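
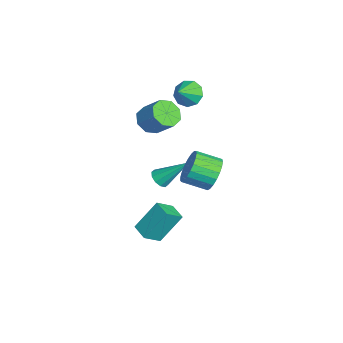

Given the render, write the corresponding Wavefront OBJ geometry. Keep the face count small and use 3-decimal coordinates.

v -3.243 -3.377 0.184
v -2.446 -3.633 -0.197
v -1.659 -2.779 0.875
v -2.457 -2.523 1.256
v -2.702 -3.042 -0.48
v -1.916 -2.188 0.592
v -3.275 -2.647 -0.374
v -2.489 -1.793 0.697
v -3.83 -2.679 0.059
v -3.043 -1.825 1.13
v -4.041 -3.121 0.565
v -3.254 -2.267 1.637
v -3.784 -3.712 0.848
v -2.998 -2.858 1.92
v -3.211 -4.107 0.743
v -2.425 -3.253 1.814
v -2.657 -4.075 0.31
v -1.87 -3.221 1.381
v -3.019 -2.899 -4.376
v -2.574 -2.623 -4.76
v -2.701 -1.341 -2.884
v -2.931 -2.463 -4.85
v -3.322 -2.47 -4.759
v -3.598 -2.641 -4.521
v -3.652 -2.91 -4.228
v -3.465 -3.175 -3.992
v -3.108 -3.335 -3.901
v -2.716 -3.328 -3.992
v -2.441 -3.157 -4.23
v -2.386 -2.888 -4.523
v -3.62 -1.362 1.975
v -3.088 -1.425 1.276
v -2.78 -1.938 2.665
v -2.98 -0.912 1.572
v -3.171 -0.61 2.056
v -3.572 -0.66 2.502
v -3.996 -1.038 2.702
v -4.243 -1.569 2.561
v -4.199 -2.003 2.146
v -3.884 -2.137 1.651
v -3.445 -1.909 1.307
v 3.392 -0.346 0.67
v 3.782 -0.006 1.537
v 3.658 -1.294 2.098
v 3.268 -1.634 1.23
v 3.371 0.058 1.595
v 3.247 -1.23 2.155
v 2.963 0.053 1.493
v 2.84 -1.235 2.053
v 2.63 -0.021 1.248
v 2.507 -1.309 1.809
v 2.428 -0.152 0.904
v 2.305 -1.44 1.464
v 2.393 -0.316 0.519
v 2.27 -1.604 1.079
v 2.531 -0.485 0.16
v 2.408 -1.773 0.72
v 2.817 -0.631 -0.111
v 2.694 -1.919 0.45
v 3.203 -0.727 -0.246
v 3.08 -2.015 0.314
v 3.621 -0.757 -0.224
v 3.498 -2.045 0.336
v 4 -0.716 -0.047
v 3.877 -2.004 0.514
v 4.273 -0.611 0.254
v 4.15 -1.899 0.815
v 4.394 -0.46 0.627
v 4.271 -1.748 1.188
v 4.342 -0.29 1.008
v 4.219 -1.578 1.568
v 4.125 -0.129 1.33
v 4.002 -1.417 1.89
v 2.197 -4.322 -4.191
v 1.885 -3.177 -2.581
v 1.666 -3.488 -4.888
v 1.354 -2.343 -3.278
v 3.126 -3.857 -4.342
v 2.814 -2.712 -2.732
v 2.595 -3.023 -5.039
v 2.283 -1.878 -3.429
f 2 1 5
f 2 5 3
f 3 5 6
f 3 6 4
f 5 1 7
f 5 7 6
f 6 7 8
f 6 8 4
f 7 1 9
f 7 9 8
f 8 9 10
f 8 10 4
f 9 1 11
f 9 11 10
f 10 11 12
f 10 12 4
f 11 1 13
f 11 13 12
f 12 13 14
f 12 14 4
f 13 1 15
f 13 15 14
f 14 15 16
f 14 16 4
f 15 1 17
f 15 17 16
f 16 17 18
f 16 18 4
f 17 1 2
f 17 2 18
f 18 2 3
f 18 3 4
f 20 19 22
f 20 22 21
f 22 19 23
f 22 23 21
f 23 19 24
f 23 24 21
f 24 19 25
f 24 25 21
f 25 19 26
f 25 26 21
f 26 19 27
f 26 27 21
f 27 19 28
f 27 28 21
f 28 19 29
f 28 29 21
f 29 19 30
f 29 30 21
f 30 19 20
f 30 20 21
f 32 31 34
f 32 34 33
f 34 31 35
f 34 35 33
f 35 31 36
f 35 36 33
f 36 31 37
f 36 37 33
f 37 31 38
f 37 38 33
f 38 31 39
f 38 39 33
f 39 31 40
f 39 40 33
f 40 31 41
f 40 41 33
f 41 31 32
f 41 32 33
f 43 42 46
f 43 46 44
f 44 46 47
f 44 47 45
f 46 42 48
f 46 48 47
f 47 48 49
f 47 49 45
f 48 42 50
f 48 50 49
f 49 50 51
f 49 51 45
f 50 42 52
f 50 52 51
f 51 52 53
f 51 53 45
f 52 42 54
f 52 54 53
f 53 54 55
f 53 55 45
f 54 42 56
f 54 56 55
f 55 56 57
f 55 57 45
f 56 42 58
f 56 58 57
f 57 58 59
f 57 59 45
f 58 42 60
f 58 60 59
f 59 60 61
f 59 61 45
f 60 42 62
f 60 62 61
f 61 62 63
f 61 63 45
f 62 42 64
f 62 64 63
f 63 64 65
f 63 65 45
f 64 42 66
f 64 66 65
f 65 66 67
f 65 67 45
f 66 42 68
f 66 68 67
f 67 68 69
f 67 69 45
f 68 42 70
f 68 70 69
f 69 70 71
f 69 71 45
f 70 42 72
f 70 72 71
f 71 72 73
f 71 73 45
f 72 42 43
f 72 43 73
f 73 43 44
f 73 44 45
f 75 77 74
f 78 75 74
f 74 77 76
f 76 78 74
f 75 81 77
f 79 75 78
f 79 81 75
f 77 81 76
f 80 78 76
f 76 81 80
f 80 79 78
f 81 79 80



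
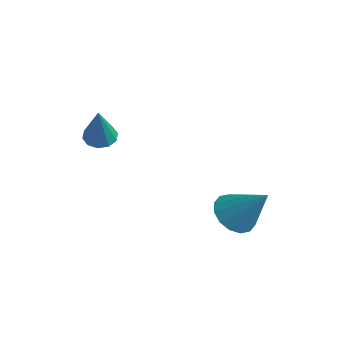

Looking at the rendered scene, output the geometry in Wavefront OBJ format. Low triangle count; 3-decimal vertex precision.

v 2.017 1.893 -2.153
v 2.48 2.55 -2.781
v 3.323 2.487 -0.567
v 2.087 2.825 -2.561
v 1.675 2.851 -2.231
v 1.355 2.619 -1.881
v 1.212 2.193 -1.603
v 1.285 1.687 -1.473
v 1.553 1.235 -1.526
v 1.946 0.96 -1.746
v 2.358 0.935 -2.076
v 2.678 1.166 -2.426
v 2.821 1.592 -2.703
v 2.748 2.098 -2.833
v -1.57 -1.943 1.759
v -1.007 -1.564 1.639
v -0.83 -2.457 3.601
v -1.297 -1.313 1.825
v -1.692 -1.303 1.987
v -2.04 -1.538 2.061
v -2.209 -1.927 2.021
v -2.134 -2.323 1.88
v -1.844 -2.574 1.694
v -1.449 -2.583 1.532
v -1.101 -2.349 1.457
v -0.932 -1.959 1.498
f 2 1 4
f 2 4 3
f 4 1 5
f 4 5 3
f 5 1 6
f 5 6 3
f 6 1 7
f 6 7 3
f 7 1 8
f 7 8 3
f 8 1 9
f 8 9 3
f 9 1 10
f 9 10 3
f 10 1 11
f 10 11 3
f 11 1 12
f 11 12 3
f 12 1 13
f 12 13 3
f 13 1 14
f 13 14 3
f 14 1 2
f 14 2 3
f 16 15 18
f 16 18 17
f 18 15 19
f 18 19 17
f 19 15 20
f 19 20 17
f 20 15 21
f 20 21 17
f 21 15 22
f 21 22 17
f 22 15 23
f 22 23 17
f 23 15 24
f 23 24 17
f 24 15 25
f 24 25 17
f 25 15 26
f 25 26 17
f 26 15 16
f 26 16 17



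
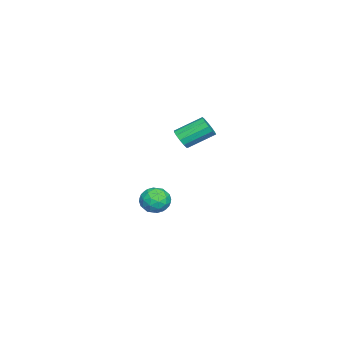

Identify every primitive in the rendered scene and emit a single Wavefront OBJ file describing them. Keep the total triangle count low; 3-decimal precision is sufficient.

v -2.476 0.726 -3.307
v -1.562 0.713 -3.286
v -2.498 -0.753 -3.274
v -1.584 -0.766 -3.253
v -2.053 -0.461 -2.53
v -2.04 0.454 -2.55
v -2.02 -0.494 -4.01
v -2.007 0.421 -4.03
v -1.28 -0.041 -3.72
v -1.301 -0.02 -2.806
v -2.759 -0.02 -3.754
v -2.78 0.001 -2.84
v -2.017 0.85 -3.299
v -2.043 -0.89 -3.261
v -2.319 -0.71 -2.836
v -1.781 -0.718 -2.824
v -2.298 0.697 -2.867
v -1.761 0.69 -2.855
v -2.05 -0.001 -2.41
v -2.299 -0.73 -3.705
v -1.762 -0.737 -3.693
v -2.279 0.678 -3.736
v -1.741 0.67 -3.724
v -2.01 -0.039 -4.15
v -1.314 0.399 -3.542
v -1.327 -0.471 -3.523
v -1.583 -0.311 -3.968
v -1.575 0.227 -3.979
v -1.326 0.411 -3.005
v -1.339 -0.459 -2.986
v -1.615 -0.279 -2.561
v -1.607 0.258 -2.572
v -1.16 -0.032 -3.26
v -2.721 0.419 -3.574
v -2.734 -0.451 -3.555
v -2.453 -0.298 -3.988
v -2.445 0.239 -3.999
v -2.733 0.431 -3.037
v -2.746 -0.439 -3.018
v -2.485 -0.267 -2.581
v -2.477 0.271 -2.592
v -2.9 -0.008 -3.3
v 1.532 2.461 3.02
v 1.991 2.375 3.472
v 1.387 3.672 4.332
v 0.928 3.759 3.88
v 2.132 2.605 3.224
v 1.528 3.902 4.085
v 2.082 2.789 2.911
v 1.479 4.087 3.772
v 1.858 2.869 2.633
v 1.255 4.167 3.494
v 1.53 2.82 2.478
v 0.927 4.118 3.338
v 1.203 2.657 2.494
v 0.599 3.954 3.355
v 0.98 2.431 2.678
v 0.376 3.729 3.538
v 0.932 2.215 2.97
v 0.329 3.513 3.83
v 1.075 2.078 3.277
v 0.471 3.375 4.138
v 1.362 2.062 3.504
v 0.759 3.359 4.364
v 1.704 2.172 3.576
v 1.101 3.47 4.437
f 1 38 17
f 38 12 41
f 17 41 6
f 38 41 17
f 1 17 13
f 17 6 18
f 13 18 2
f 17 18 13
f 1 13 22
f 13 2 23
f 22 23 8
f 13 23 22
f 1 22 34
f 22 8 37
f 34 37 11
f 22 37 34
f 1 34 38
f 34 11 42
f 38 42 12
f 34 42 38
f 2 18 29
f 18 6 32
f 29 32 10
f 18 32 29
f 6 41 19
f 41 12 40
f 19 40 5
f 41 40 19
f 12 42 39
f 42 11 35
f 39 35 3
f 42 35 39
f 11 37 36
f 37 8 24
f 36 24 7
f 37 24 36
f 8 23 28
f 23 2 25
f 28 25 9
f 23 25 28
f 4 30 16
f 30 10 31
f 16 31 5
f 30 31 16
f 4 16 14
f 16 5 15
f 14 15 3
f 16 15 14
f 4 14 21
f 14 3 20
f 21 20 7
f 14 20 21
f 4 21 26
f 21 7 27
f 26 27 9
f 21 27 26
f 4 26 30
f 26 9 33
f 30 33 10
f 26 33 30
f 5 31 19
f 31 10 32
f 19 32 6
f 31 32 19
f 3 15 39
f 15 5 40
f 39 40 12
f 15 40 39
f 7 20 36
f 20 3 35
f 36 35 11
f 20 35 36
f 9 27 28
f 27 7 24
f 28 24 8
f 27 24 28
f 10 33 29
f 33 9 25
f 29 25 2
f 33 25 29
f 44 43 47
f 44 47 45
f 45 47 48
f 45 48 46
f 47 43 49
f 47 49 48
f 48 49 50
f 48 50 46
f 49 43 51
f 49 51 50
f 50 51 52
f 50 52 46
f 51 43 53
f 51 53 52
f 52 53 54
f 52 54 46
f 53 43 55
f 53 55 54
f 54 55 56
f 54 56 46
f 55 43 57
f 55 57 56
f 56 57 58
f 56 58 46
f 57 43 59
f 57 59 58
f 58 59 60
f 58 60 46
f 59 43 61
f 59 61 60
f 60 61 62
f 60 62 46
f 61 43 63
f 61 63 62
f 62 63 64
f 62 64 46
f 63 43 65
f 63 65 64
f 64 65 66
f 64 66 46
f 65 43 44
f 65 44 66
f 66 44 45
f 66 45 46



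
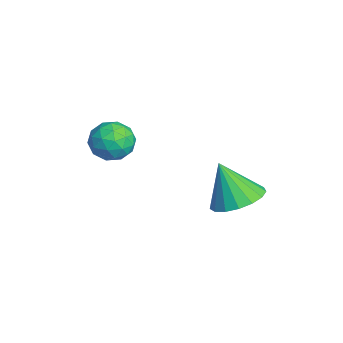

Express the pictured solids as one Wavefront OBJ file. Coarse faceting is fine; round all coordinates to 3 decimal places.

v 0.724 3.683 0.49
v 1.459 3.182 0.524
v 0.316 3.177 1.83
v 1.579 3.552 0.7
v 1.503 3.951 0.828
v 1.248 4.289 0.878
v 0.874 4.488 0.839
v 0.465 4.503 0.72
v 0.115 4.33 0.549
v -0.095 4.009 0.363
v -0.117 3.613 0.207
v 0.053 3.233 0.116
v 0.377 2.957 0.11
v 0.781 2.847 0.191
v 1.171 2.928 0.341
v -1.85 0.924 1.394
v -1.122 0.698 1.483
v -2.238 -0.078 2.017
v -1.51 -0.304 2.106
v -1.766 0.318 2.475
v -1.526 0.937 2.09
v -1.834 -0.317 1.41
v -1.594 0.302 1.025
v -1.112 -0.07 1.493
v -1.07 0.323 2.151
v -2.29 0.297 1.349
v -2.248 0.69 2.007
v -1.452 0.899 1.384
v -1.908 -0.279 2.116
v -2.059 0.087 2.333
v -1.631 -0.046 2.385
v -1.689 1.04 1.741
v -1.262 0.907 1.793
v -1.64 0.683 2.376
v -2.098 -0.287 1.707
v -1.671 -0.42 1.759
v -1.729 0.666 1.115
v -1.301 0.533 1.167
v -1.72 -0.063 1.124
v -1.018 0.315 1.442
v -1.246 -0.274 1.808
v -1.437 -0.282 1.399
v -1.296 0.082 1.173
v -0.994 0.545 1.829
v -1.222 -0.044 2.195
v -1.372 0.322 2.412
v -1.231 0.686 2.186
v -0.988 0.094 1.834
v -2.138 0.664 1.305
v -2.366 0.075 1.671
v -2.129 -0.066 1.314
v -1.988 0.298 1.088
v -2.114 0.894 1.692
v -2.342 0.305 2.058
v -2.064 0.538 2.327
v -1.923 0.902 2.101
v -2.372 0.526 1.666
f 2 1 4
f 2 4 3
f 4 1 5
f 4 5 3
f 5 1 6
f 5 6 3
f 6 1 7
f 6 7 3
f 7 1 8
f 7 8 3
f 8 1 9
f 8 9 3
f 9 1 10
f 9 10 3
f 10 1 11
f 10 11 3
f 11 1 12
f 11 12 3
f 12 1 13
f 12 13 3
f 13 1 14
f 13 14 3
f 14 1 15
f 14 15 3
f 15 1 2
f 15 2 3
f 16 53 32
f 53 27 56
f 32 56 21
f 53 56 32
f 16 32 28
f 32 21 33
f 28 33 17
f 32 33 28
f 16 28 37
f 28 17 38
f 37 38 23
f 28 38 37
f 16 37 49
f 37 23 52
f 49 52 26
f 37 52 49
f 16 49 53
f 49 26 57
f 53 57 27
f 49 57 53
f 17 33 44
f 33 21 47
f 44 47 25
f 33 47 44
f 21 56 34
f 56 27 55
f 34 55 20
f 56 55 34
f 27 57 54
f 57 26 50
f 54 50 18
f 57 50 54
f 26 52 51
f 52 23 39
f 51 39 22
f 52 39 51
f 23 38 43
f 38 17 40
f 43 40 24
f 38 40 43
f 19 45 31
f 45 25 46
f 31 46 20
f 45 46 31
f 19 31 29
f 31 20 30
f 29 30 18
f 31 30 29
f 19 29 36
f 29 18 35
f 36 35 22
f 29 35 36
f 19 36 41
f 36 22 42
f 41 42 24
f 36 42 41
f 19 41 45
f 41 24 48
f 45 48 25
f 41 48 45
f 20 46 34
f 46 25 47
f 34 47 21
f 46 47 34
f 18 30 54
f 30 20 55
f 54 55 27
f 30 55 54
f 22 35 51
f 35 18 50
f 51 50 26
f 35 50 51
f 24 42 43
f 42 22 39
f 43 39 23
f 42 39 43
f 25 48 44
f 48 24 40
f 44 40 17
f 48 40 44



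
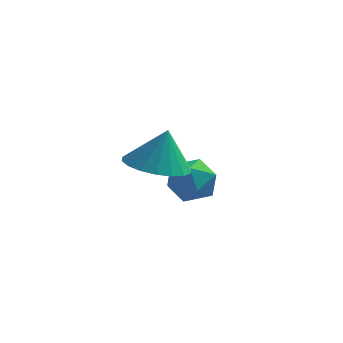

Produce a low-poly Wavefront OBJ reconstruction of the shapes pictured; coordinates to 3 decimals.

v 2.987 1.514 -1.719
v 3.571 1.218 -1.05
v 3.389 0.342 -2.59
v 3.973 0.046 -1.921
v 3.048 0.003 -1.788
v 2.799 0.727 -1.249
v 4.161 0.833 -2.391
v 3.912 1.557 -1.852
v 4.296 0.797 -1.465
v 3.608 0.283 -1.093
v 3.352 1.277 -2.547
v 2.664 0.763 -2.175
v 3.701 -2.433 -0.01
v 4.723 -2.278 -0.245
v 3.999 -2.267 1.39
v 4.545 -1.842 -0.259
v 4.2 -1.522 -0.223
v 3.756 -1.383 -0.146
v 3.301 -1.452 -0.041
v 2.926 -1.715 0.07
v 2.704 -2.12 0.165
v 2.679 -2.587 0.226
v 2.857 -3.024 0.24
v 3.203 -3.343 0.204
v 3.647 -3.483 0.126
v 4.101 -3.414 0.022
v 4.477 -3.151 -0.089
v 4.699 -2.746 -0.185
f 1 12 6
f 1 6 2
f 1 2 8
f 1 8 11
f 1 11 12
f 2 6 10
f 6 12 5
f 12 11 3
f 11 8 7
f 8 2 9
f 4 10 5
f 4 5 3
f 4 3 7
f 4 7 9
f 4 9 10
f 5 10 6
f 3 5 12
f 7 3 11
f 9 7 8
f 10 9 2
f 14 13 16
f 14 16 15
f 16 13 17
f 16 17 15
f 17 13 18
f 17 18 15
f 18 13 19
f 18 19 15
f 19 13 20
f 19 20 15
f 20 13 21
f 20 21 15
f 21 13 22
f 21 22 15
f 22 13 23
f 22 23 15
f 23 13 24
f 23 24 15
f 24 13 25
f 24 25 15
f 25 13 26
f 25 26 15
f 26 13 27
f 26 27 15
f 27 13 28
f 27 28 15
f 28 13 14
f 28 14 15



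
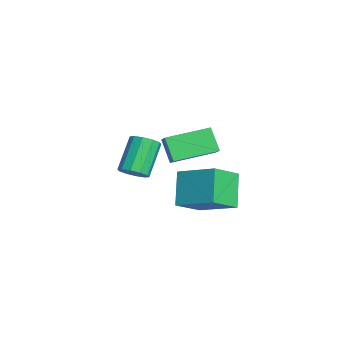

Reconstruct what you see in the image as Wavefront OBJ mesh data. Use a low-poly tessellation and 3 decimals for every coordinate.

v -1.809 2.599 -1.745
v -1.065 1.481 -0.912
v -0.632 3.928 -1.013
v 0.112 2.81 -0.181
v -0.712 2.35 -3.059
v 0.032 1.232 -2.227
v 0.465 3.679 -2.328
v 1.209 2.561 -1.495
v -2.298 1.379 -1.07
v -2.987 1.124 -0.046
v -2.604 3.336 -0.789
v -3.294 3.081 0.234
v -1.606 1.419 -0.594
v -2.296 1.164 0.429
v -1.913 3.376 -0.314
v -2.602 3.121 0.71
v 2.851 -0.824 1.411
v 3.369 -0.621 1.706
v 2.428 -0.014 2.944
v 1.909 -0.216 2.649
v 3.245 -0.336 1.471
v 2.304 0.271 2.71
v 2.97 -0.237 1.214
v 2.029 0.37 2.452
v 2.65 -0.363 1.032
v 1.708 0.245 2.27
v 2.406 -0.664 0.994
v 1.465 -0.056 2.233
v 2.332 -1.026 1.116
v 1.391 -0.419 2.354
v 2.456 -1.311 1.35
v 1.515 -0.704 2.589
v 2.731 -1.41 1.608
v 1.79 -0.803 2.846
v 3.052 -1.285 1.79
v 2.11 -0.677 3.028
v 3.295 -0.984 1.827
v 2.354 -0.376 3.066
f 2 4 1
f 5 2 1
f 1 4 3
f 3 5 1
f 2 8 4
f 6 2 5
f 6 8 2
f 4 8 3
f 7 5 3
f 3 8 7
f 7 6 5
f 8 6 7
f 10 12 9
f 13 10 9
f 9 12 11
f 11 13 9
f 10 16 12
f 14 10 13
f 14 16 10
f 12 16 11
f 15 13 11
f 11 16 15
f 15 14 13
f 16 14 15
f 18 17 21
f 18 21 19
f 19 21 22
f 19 22 20
f 21 17 23
f 21 23 22
f 22 23 24
f 22 24 20
f 23 17 25
f 23 25 24
f 24 25 26
f 24 26 20
f 25 17 27
f 25 27 26
f 26 27 28
f 26 28 20
f 27 17 29
f 27 29 28
f 28 29 30
f 28 30 20
f 29 17 31
f 29 31 30
f 30 31 32
f 30 32 20
f 31 17 33
f 31 33 32
f 32 33 34
f 32 34 20
f 33 17 35
f 33 35 34
f 34 35 36
f 34 36 20
f 35 17 37
f 35 37 36
f 36 37 38
f 36 38 20
f 37 17 18
f 37 18 38
f 38 18 19
f 38 19 20



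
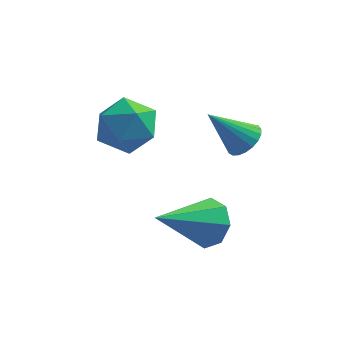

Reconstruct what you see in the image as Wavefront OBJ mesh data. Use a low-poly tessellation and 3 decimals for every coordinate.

v -4.309 2.377 0.241
v -3.62 2.434 0.991
v -3.3 1.386 -0.611
v -2.611 1.443 0.139
v -3.489 0.946 0.29
v -4.112 1.558 0.816
v -2.808 2.262 -0.436
v -3.431 2.874 0.09
v -2.692 2.363 0.572
v -3.113 1.549 1.021
v -3.807 2.271 -0.641
v -4.228 1.457 -0.192
v -1.013 0.93 -3.041
v -0.329 0.534 -2.703
v -2.327 -0.33 -1.859
v -0.516 1.058 -2.351
v -0.994 1.507 -2.404
v -1.483 1.618 -2.829
v -1.698 1.326 -3.379
v -1.511 0.802 -3.73
v -1.033 0.353 -3.678
v -0.543 0.242 -3.252
v -0.244 3.203 -1.124
v 0.115 3.586 -0.74
v -1.296 2.997 0.064
v -0.052 3.763 -0.857
v -0.252 3.844 -1.02
v -0.45 3.814 -1.201
v -0.613 3.678 -1.369
v -0.711 3.46 -1.494
v -0.729 3.197 -1.555
v -0.663 2.936 -1.542
v -0.525 2.72 -1.456
v -0.337 2.588 -1.313
v -0.134 2.562 -1.137
v 0.051 2.647 -0.959
v 0.184 2.828 -0.809
v 0.244 3.074 -0.713
v 0.219 3.342 -0.689
f 1 12 6
f 1 6 2
f 1 2 8
f 1 8 11
f 1 11 12
f 2 6 10
f 6 12 5
f 12 11 3
f 11 8 7
f 8 2 9
f 4 10 5
f 4 5 3
f 4 3 7
f 4 7 9
f 4 9 10
f 5 10 6
f 3 5 12
f 7 3 11
f 9 7 8
f 10 9 2
f 14 13 16
f 14 16 15
f 16 13 17
f 16 17 15
f 17 13 18
f 17 18 15
f 18 13 19
f 18 19 15
f 19 13 20
f 19 20 15
f 20 13 21
f 20 21 15
f 21 13 22
f 21 22 15
f 22 13 14
f 22 14 15
f 24 23 26
f 24 26 25
f 26 23 27
f 26 27 25
f 27 23 28
f 27 28 25
f 28 23 29
f 28 29 25
f 29 23 30
f 29 30 25
f 30 23 31
f 30 31 25
f 31 23 32
f 31 32 25
f 32 23 33
f 32 33 25
f 33 23 34
f 33 34 25
f 34 23 35
f 34 35 25
f 35 23 36
f 35 36 25
f 36 23 37
f 36 37 25
f 37 23 38
f 37 38 25
f 38 23 39
f 38 39 25
f 39 23 24
f 39 24 25



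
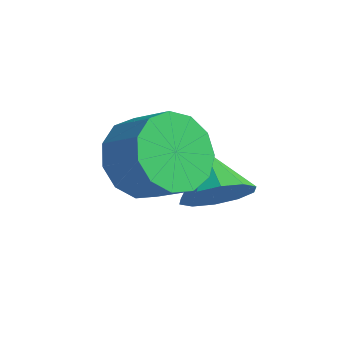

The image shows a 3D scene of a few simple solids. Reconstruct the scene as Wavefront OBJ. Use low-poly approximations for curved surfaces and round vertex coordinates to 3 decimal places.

v -0.756 -1.136 -2.23
v -0.263 -1.845 -2.911
v 0.749 -1.813 -2.212
v 0.256 -1.104 -1.53
v -0.132 -1.278 -3.125
v 0.879 -1.246 -2.426
v -0.2 -0.666 -3.054
v 0.811 -0.634 -2.355
v -0.444 -0.203 -2.722
v 0.567 -0.171 -2.023
v -0.787 -0.036 -2.234
v 0.224 -0.005 -1.534
v -1.12 -0.219 -1.744
v -0.109 -0.187 -1.044
v -1.338 -0.692 -1.408
v -0.326 -0.661 -0.709
v -1.37 -1.307 -1.333
v -0.359 -1.275 -0.634
v -1.208 -1.867 -1.543
v -0.196 -1.835 -0.844
v -0.902 -2.195 -1.971
v 0.11 -2.163 -1.272
v -0.549 -2.187 -2.481
v 0.462 -2.155 -1.782
v 0.463 0.083 -3.6
v 1.103 0.657 -3.303
v -0.423 0.677 -2.84
v 0.864 0.884 -3.759
v 0.472 0.804 -4.154
v 0.077 0.448 -4.338
v -0.171 -0.047 -4.239
v -0.177 -0.492 -3.896
v 0.062 -0.719 -3.44
v 0.454 -0.639 -3.045
v 0.85 -0.283 -2.861
v 1.098 0.212 -2.96
f 2 1 5
f 2 5 3
f 3 5 6
f 3 6 4
f 5 1 7
f 5 7 6
f 6 7 8
f 6 8 4
f 7 1 9
f 7 9 8
f 8 9 10
f 8 10 4
f 9 1 11
f 9 11 10
f 10 11 12
f 10 12 4
f 11 1 13
f 11 13 12
f 12 13 14
f 12 14 4
f 13 1 15
f 13 15 14
f 14 15 16
f 14 16 4
f 15 1 17
f 15 17 16
f 16 17 18
f 16 18 4
f 17 1 19
f 17 19 18
f 18 19 20
f 18 20 4
f 19 1 21
f 19 21 20
f 20 21 22
f 20 22 4
f 21 1 23
f 21 23 22
f 22 23 24
f 22 24 4
f 23 1 2
f 23 2 24
f 24 2 3
f 24 3 4
f 26 25 28
f 26 28 27
f 28 25 29
f 28 29 27
f 29 25 30
f 29 30 27
f 30 25 31
f 30 31 27
f 31 25 32
f 31 32 27
f 32 25 33
f 32 33 27
f 33 25 34
f 33 34 27
f 34 25 35
f 34 35 27
f 35 25 36
f 35 36 27
f 36 25 26
f 36 26 27



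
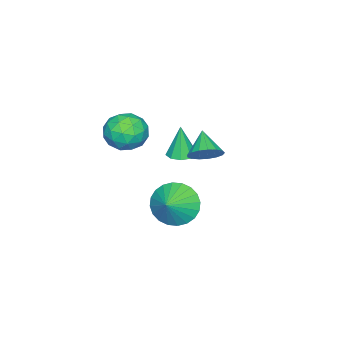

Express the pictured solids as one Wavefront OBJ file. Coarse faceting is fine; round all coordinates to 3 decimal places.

v -0.317 0.058 -2.347
v 0.078 -0.446 -2.357
v -0.403 -0.038 -0.853
v 0.308 -0.075 -2.32
v 0.246 0.358 -2.296
v -0.08 0.65 -2.296
v -0.517 0.665 -2.32
v -0.861 0.396 -2.357
v -0.95 -0.031 -2.389
v -0.743 -0.417 -2.402
v -0.337 -0.581 -2.389
v 1.907 2.385 -0.331
v 2.424 2.371 0.169
v 1.173 1.815 0.411
v 2.258 2.667 0.231
v 2.011 2.897 0.164
v 1.74 3.011 -0.016
v 1.507 2.981 -0.269
v 1.367 2.815 -0.536
v 1.35 2.55 -0.756
v 1.46 2.248 -0.879
v 1.673 1.977 -0.876
v 1.94 1.8 -0.749
v 2.199 1.757 -0.526
v 2.391 1.858 -0.258
v 2.473 2.079 -0.007
v 1.174 0.619 -4.246
v 1.635 1.003 -5.108
v 2.126 0.761 -3.674
v 1.483 1.344 -4.94
v 1.284 1.575 -4.666
v 1.068 1.661 -4.329
v 0.869 1.588 -3.978
v 0.716 1.367 -3.669
v 0.632 1.033 -3.447
v 0.631 0.635 -3.347
v 0.713 0.236 -3.384
v 0.865 -0.106 -3.552
v 1.064 -0.337 -3.826
v 1.279 -0.422 -4.164
v 1.479 -0.349 -4.514
v 1.632 -0.129 -4.823
v 1.715 0.206 -5.045
v 1.716 0.603 -5.145
v 2.776 0.118 -0.079
v 3.532 -0.445 0.001
v 2.008 -0.775 0.899
v 2.764 -1.338 0.979
v 2.786 -0.462 1.338
v 3.261 0.089 0.733
v 2.279 -1.309 0.167
v 2.754 -0.758 -0.438
v 3.225 -1.327 0.153
v 3.538 -0.804 0.877
v 2.002 -0.416 0.023
v 2.315 0.107 0.747
v 3.222 -0.085 -0.125
v 2.318 -1.135 1.025
v 2.331 -0.62 1.236
v 2.776 -0.951 1.283
v 3.062 0.229 0.305
v 3.507 -0.102 0.353
v 3.068 -0.112 1.138
v 2.033 -1.118 0.547
v 2.478 -1.449 0.595
v 2.764 -0.269 -0.383
v 3.209 -0.6 -0.336
v 2.472 -1.108 -0.238
v 3.486 -0.935 0.012
v 3.034 -1.459 0.587
v 2.749 -1.443 0.109
v 3.029 -1.118 -0.246
v 3.67 -0.627 0.437
v 3.218 -1.152 1.012
v 3.231 -0.637 1.223
v 3.51 -0.313 0.867
v 3.489 -1.146 0.526
v 2.322 -0.068 -0.112
v 1.87 -0.593 0.463
v 2.03 -0.907 0.033
v 2.309 -0.583 -0.323
v 2.506 0.239 0.313
v 2.054 -0.285 0.888
v 2.511 -0.102 1.146
v 2.791 0.223 0.791
v 2.051 -0.074 0.374
f 2 1 4
f 2 4 3
f 4 1 5
f 4 5 3
f 5 1 6
f 5 6 3
f 6 1 7
f 6 7 3
f 7 1 8
f 7 8 3
f 8 1 9
f 8 9 3
f 9 1 10
f 9 10 3
f 10 1 11
f 10 11 3
f 11 1 2
f 11 2 3
f 13 12 15
f 13 15 14
f 15 12 16
f 15 16 14
f 16 12 17
f 16 17 14
f 17 12 18
f 17 18 14
f 18 12 19
f 18 19 14
f 19 12 20
f 19 20 14
f 20 12 21
f 20 21 14
f 21 12 22
f 21 22 14
f 22 12 23
f 22 23 14
f 23 12 24
f 23 24 14
f 24 12 25
f 24 25 14
f 25 12 26
f 25 26 14
f 26 12 13
f 26 13 14
f 28 27 30
f 28 30 29
f 30 27 31
f 30 31 29
f 31 27 32
f 31 32 29
f 32 27 33
f 32 33 29
f 33 27 34
f 33 34 29
f 34 27 35
f 34 35 29
f 35 27 36
f 35 36 29
f 36 27 37
f 36 37 29
f 37 27 38
f 37 38 29
f 38 27 39
f 38 39 29
f 39 27 40
f 39 40 29
f 40 27 41
f 40 41 29
f 41 27 42
f 41 42 29
f 42 27 43
f 42 43 29
f 43 27 44
f 43 44 29
f 44 27 28
f 44 28 29
f 45 82 61
f 82 56 85
f 61 85 50
f 82 85 61
f 45 61 57
f 61 50 62
f 57 62 46
f 61 62 57
f 45 57 66
f 57 46 67
f 66 67 52
f 57 67 66
f 45 66 78
f 66 52 81
f 78 81 55
f 66 81 78
f 45 78 82
f 78 55 86
f 82 86 56
f 78 86 82
f 46 62 73
f 62 50 76
f 73 76 54
f 62 76 73
f 50 85 63
f 85 56 84
f 63 84 49
f 85 84 63
f 56 86 83
f 86 55 79
f 83 79 47
f 86 79 83
f 55 81 80
f 81 52 68
f 80 68 51
f 81 68 80
f 52 67 72
f 67 46 69
f 72 69 53
f 67 69 72
f 48 74 60
f 74 54 75
f 60 75 49
f 74 75 60
f 48 60 58
f 60 49 59
f 58 59 47
f 60 59 58
f 48 58 65
f 58 47 64
f 65 64 51
f 58 64 65
f 48 65 70
f 65 51 71
f 70 71 53
f 65 71 70
f 48 70 74
f 70 53 77
f 74 77 54
f 70 77 74
f 49 75 63
f 75 54 76
f 63 76 50
f 75 76 63
f 47 59 83
f 59 49 84
f 83 84 56
f 59 84 83
f 51 64 80
f 64 47 79
f 80 79 55
f 64 79 80
f 53 71 72
f 71 51 68
f 72 68 52
f 71 68 72
f 54 77 73
f 77 53 69
f 73 69 46
f 77 69 73



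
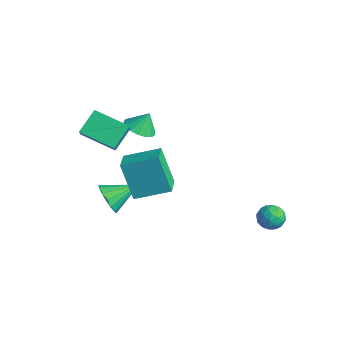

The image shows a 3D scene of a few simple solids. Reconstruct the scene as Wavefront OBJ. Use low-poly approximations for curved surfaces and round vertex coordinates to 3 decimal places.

v -2.233 -3.99 -3.064
v -1.773 -3.748 -3.883
v -1.767 -2.41 -2.336
v -2.204 -3.591 -3.948
v -2.643 -3.525 -3.81
v -2.988 -3.565 -3.502
v -3.159 -3.702 -3.093
v -3.119 -3.906 -2.677
v -2.876 -4.128 -2.35
v -2.485 -4.319 -2.187
v -2.037 -4.434 -2.224
v -1.634 -4.448 -2.454
v -1.368 -4.356 -2.823
v -1.3 -4.18 -3.248
v -1.446 -3.961 -3.63
v -3.649 -1.169 0.301
v -2.764 -1.38 0.31
v -3.531 -0.631 1.299
v -2.777 -0.996 0.105
v -2.991 -0.652 -0.056
v -3.355 -0.426 -0.134
v -3.786 -0.37 -0.113
v -4.186 -0.498 0.003
v -4.463 -0.779 0.187
v -4.554 -1.149 0.397
v -4.437 -1.524 0.585
v -4.14 -1.818 0.709
v -3.73 -1.963 0.738
v -3.302 -1.926 0.668
v -2.953 -1.715 0.513
v 2.602 2.698 -4.465
v 3.109 3.17 -4.067
v 2.731 1.79 -3.553
v 3.238 2.262 -3.155
v 2.464 2.456 -3.202
v 2.384 3.017 -3.766
v 3.456 1.943 -3.854
v 3.376 2.504 -4.418
v 3.636 2.703 -3.689
v 3.024 3.021 -3.286
v 2.816 1.939 -4.334
v 2.204 2.257 -3.931
v 2.844 3.014 -4.346
v 2.996 1.946 -3.274
v 2.541 2.061 -3.302
v 2.839 2.338 -3.068
v 2.418 2.924 -4.169
v 2.716 3.201 -3.935
v 2.337 2.782 -3.427
v 3.124 1.759 -3.685
v 3.422 2.036 -3.451
v 3.001 2.622 -4.552
v 3.299 2.899 -4.318
v 3.503 2.178 -4.193
v 3.452 3.017 -3.89
v 3.528 2.483 -3.354
v 3.656 2.295 -3.765
v 3.609 2.625 -4.096
v 3.092 3.203 -3.653
v 3.168 2.67 -3.117
v 2.713 2.784 -3.145
v 2.666 3.114 -3.476
v 3.402 2.929 -3.431
v 2.672 2.29 -4.503
v 2.748 1.757 -3.967
v 3.174 1.846 -4.144
v 3.127 2.176 -4.475
v 2.312 2.477 -4.266
v 2.388 1.943 -3.73
v 2.231 2.335 -3.524
v 2.184 2.665 -3.855
v 2.438 2.031 -4.189
v -4.226 -4.303 0.833
v -3.79 -4.621 1.477
v -4.664 -3.129 1.711
v -4.228 -3.447 2.355
v -2.592 -3.253 0.245
v -2.156 -3.571 0.889
v -3.03 -2.079 1.123
v -2.594 -2.397 1.767
v 0.982 -4.23 0.372
v 0.076 -4.394 2.326
v 1.959 -2.695 0.954
v 1.053 -2.859 2.908
v 1.987 -5.021 0.772
v 1.081 -5.185 2.726
v 2.964 -3.486 1.354
v 2.058 -3.65 3.308
f 2 1 4
f 2 4 3
f 4 1 5
f 4 5 3
f 5 1 6
f 5 6 3
f 6 1 7
f 6 7 3
f 7 1 8
f 7 8 3
f 8 1 9
f 8 9 3
f 9 1 10
f 9 10 3
f 10 1 11
f 10 11 3
f 11 1 12
f 11 12 3
f 12 1 13
f 12 13 3
f 13 1 14
f 13 14 3
f 14 1 15
f 14 15 3
f 15 1 2
f 15 2 3
f 17 16 19
f 17 19 18
f 19 16 20
f 19 20 18
f 20 16 21
f 20 21 18
f 21 16 22
f 21 22 18
f 22 16 23
f 22 23 18
f 23 16 24
f 23 24 18
f 24 16 25
f 24 25 18
f 25 16 26
f 25 26 18
f 26 16 27
f 26 27 18
f 27 16 28
f 27 28 18
f 28 16 29
f 28 29 18
f 29 16 30
f 29 30 18
f 30 16 17
f 30 17 18
f 31 68 47
f 68 42 71
f 47 71 36
f 68 71 47
f 31 47 43
f 47 36 48
f 43 48 32
f 47 48 43
f 31 43 52
f 43 32 53
f 52 53 38
f 43 53 52
f 31 52 64
f 52 38 67
f 64 67 41
f 52 67 64
f 31 64 68
f 64 41 72
f 68 72 42
f 64 72 68
f 32 48 59
f 48 36 62
f 59 62 40
f 48 62 59
f 36 71 49
f 71 42 70
f 49 70 35
f 71 70 49
f 42 72 69
f 72 41 65
f 69 65 33
f 72 65 69
f 41 67 66
f 67 38 54
f 66 54 37
f 67 54 66
f 38 53 58
f 53 32 55
f 58 55 39
f 53 55 58
f 34 60 46
f 60 40 61
f 46 61 35
f 60 61 46
f 34 46 44
f 46 35 45
f 44 45 33
f 46 45 44
f 34 44 51
f 44 33 50
f 51 50 37
f 44 50 51
f 34 51 56
f 51 37 57
f 56 57 39
f 51 57 56
f 34 56 60
f 56 39 63
f 60 63 40
f 56 63 60
f 35 61 49
f 61 40 62
f 49 62 36
f 61 62 49
f 33 45 69
f 45 35 70
f 69 70 42
f 45 70 69
f 37 50 66
f 50 33 65
f 66 65 41
f 50 65 66
f 39 57 58
f 57 37 54
f 58 54 38
f 57 54 58
f 40 63 59
f 63 39 55
f 59 55 32
f 63 55 59
f 74 76 73
f 77 74 73
f 73 76 75
f 75 77 73
f 74 80 76
f 78 74 77
f 78 80 74
f 76 80 75
f 79 77 75
f 75 80 79
f 79 78 77
f 80 78 79
f 82 84 81
f 85 82 81
f 81 84 83
f 83 85 81
f 82 88 84
f 86 82 85
f 86 88 82
f 84 88 83
f 87 85 83
f 83 88 87
f 87 86 85
f 88 86 87



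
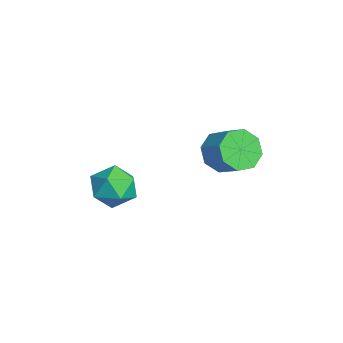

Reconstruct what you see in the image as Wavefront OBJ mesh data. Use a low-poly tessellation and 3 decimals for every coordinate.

v -2.204 3.451 0.178
v -1.867 3.906 -0.67
v -0.9 4.465 0.014
v -1.236 4.009 0.862
v -2.39 4.34 -0.285
v -1.422 4.899 0.399
v -2.804 4.253 0.371
v -1.836 4.811 1.055
v -2.866 3.696 0.914
v -1.898 4.254 1.598
v -2.54 2.995 1.026
v -1.573 3.554 1.71
v -2.018 2.561 0.641
v -1.05 3.12 1.325
v -1.604 2.649 -0.015
v -0.636 3.207 0.669
v -1.542 3.206 -0.558
v -0.574 3.764 0.126
v -3.297 0.057 -1.653
v -2.364 0.07 -2.242
v -3.036 -1.67 -1.278
v -2.103 -1.657 -1.867
v -2.161 -1.105 -0.912
v -2.322 -0.038 -1.144
v -3.078 -1.562 -2.376
v -3.239 -0.495 -2.608
v -2.228 -0.931 -2.689
v -1.661 -0.648 -1.785
v -3.739 -0.952 -1.735
v -3.172 -0.669 -0.831
f 2 1 5
f 2 5 3
f 3 5 6
f 3 6 4
f 5 1 7
f 5 7 6
f 6 7 8
f 6 8 4
f 7 1 9
f 7 9 8
f 8 9 10
f 8 10 4
f 9 1 11
f 9 11 10
f 10 11 12
f 10 12 4
f 11 1 13
f 11 13 12
f 12 13 14
f 12 14 4
f 13 1 15
f 13 15 14
f 14 15 16
f 14 16 4
f 15 1 17
f 15 17 16
f 16 17 18
f 16 18 4
f 17 1 2
f 17 2 18
f 18 2 3
f 18 3 4
f 19 30 24
f 19 24 20
f 19 20 26
f 19 26 29
f 19 29 30
f 20 24 28
f 24 30 23
f 30 29 21
f 29 26 25
f 26 20 27
f 22 28 23
f 22 23 21
f 22 21 25
f 22 25 27
f 22 27 28
f 23 28 24
f 21 23 30
f 25 21 29
f 27 25 26
f 28 27 20



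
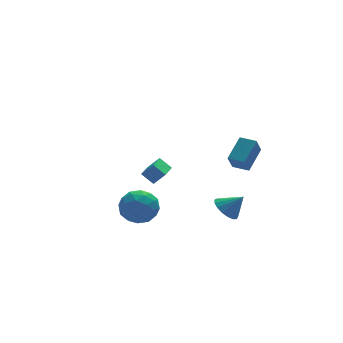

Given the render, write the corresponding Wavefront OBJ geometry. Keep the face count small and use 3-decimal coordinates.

v 1.785 -3.984 2.9
v 1.372 -4.366 3.739
v 1.243 -3.342 2.926
v 0.831 -3.724 3.765
v 2.709 -3.236 3.695
v 2.297 -3.618 4.534
v 2.168 -2.594 3.721
v 1.755 -2.976 4.56
v -0.606 1.847 -0.597
v -1.063 2.296 -0.054
v 0.202 3.047 -0.909
v -0.255 3.496 -0.366
v -0.065 1.644 0.026
v -0.522 2.093 0.569
v 0.743 2.844 -0.286
v 0.286 3.293 0.257
v -2.717 -0.511 0.591
v -1.916 -0.24 0
v -2.984 -1.84 -0.38
v -2.183 -1.569 -0.971
v -2.024 -1.904 -0.009
v -1.859 -1.083 0.591
v -3.041 -0.997 -0.971
v -2.876 -0.176 -0.371
v -2.117 -0.541 -0.965
v -1.489 -1.101 -0.37
v -3.411 -0.979 -0.01
v -2.783 -1.539 0.585
v -2.293 -0.259 0.381
v -2.607 -1.821 -0.761
v -2.513 -2.018 -0.195
v -2.043 -1.859 -0.542
v -2.26 -0.754 0.728
v -1.789 -0.595 0.381
v -1.853 -1.573 0.375
v -3.111 -1.485 -0.761
v -2.64 -1.326 -1.108
v -2.857 -0.221 0.162
v -2.387 -0.062 -0.185
v -3.047 -0.507 -0.755
v -1.941 -0.277 -0.534
v -2.097 -1.058 -1.104
v -2.601 -0.722 -1.104
v -2.504 -0.239 -0.752
v -1.571 -0.606 -0.184
v -1.728 -1.387 -0.755
v -1.635 -1.584 -0.19
v -1.538 -1.101 0.163
v -1.689 -0.783 -0.751
v -3.172 -0.693 0.375
v -3.329 -1.474 -0.196
v -3.362 -0.979 -0.543
v -3.265 -0.496 -0.19
v -2.803 -1.022 0.724
v -2.959 -1.803 0.154
v -2.396 -1.841 0.372
v -2.299 -1.358 0.724
v -3.211 -1.297 0.371
v 1.11 -2.998 -0.048
v 1.418 -3.513 -0.514
v 1.83 -3.322 0.788
v 1.618 -3.214 -0.57
v 1.701 -2.866 -0.507
v 1.649 -2.548 -0.338
v 1.473 -2.333 -0.103
v 1.214 -2.27 0.145
v 0.932 -2.374 0.348
v 0.689 -2.621 0.461
v 0.544 -2.954 0.458
v 0.527 -3.297 0.338
v 0.645 -3.572 0.13
v 0.868 -3.715 -0.118
v 1.147 -3.694 -0.351
f 2 4 1
f 5 2 1
f 1 4 3
f 3 5 1
f 2 8 4
f 6 2 5
f 6 8 2
f 4 8 3
f 7 5 3
f 3 8 7
f 7 6 5
f 8 6 7
f 10 12 9
f 13 10 9
f 9 12 11
f 11 13 9
f 10 16 12
f 14 10 13
f 14 16 10
f 12 16 11
f 15 13 11
f 11 16 15
f 15 14 13
f 16 14 15
f 17 54 33
f 54 28 57
f 33 57 22
f 54 57 33
f 17 33 29
f 33 22 34
f 29 34 18
f 33 34 29
f 17 29 38
f 29 18 39
f 38 39 24
f 29 39 38
f 17 38 50
f 38 24 53
f 50 53 27
f 38 53 50
f 17 50 54
f 50 27 58
f 54 58 28
f 50 58 54
f 18 34 45
f 34 22 48
f 45 48 26
f 34 48 45
f 22 57 35
f 57 28 56
f 35 56 21
f 57 56 35
f 28 58 55
f 58 27 51
f 55 51 19
f 58 51 55
f 27 53 52
f 53 24 40
f 52 40 23
f 53 40 52
f 24 39 44
f 39 18 41
f 44 41 25
f 39 41 44
f 20 46 32
f 46 26 47
f 32 47 21
f 46 47 32
f 20 32 30
f 32 21 31
f 30 31 19
f 32 31 30
f 20 30 37
f 30 19 36
f 37 36 23
f 30 36 37
f 20 37 42
f 37 23 43
f 42 43 25
f 37 43 42
f 20 42 46
f 42 25 49
f 46 49 26
f 42 49 46
f 21 47 35
f 47 26 48
f 35 48 22
f 47 48 35
f 19 31 55
f 31 21 56
f 55 56 28
f 31 56 55
f 23 36 52
f 36 19 51
f 52 51 27
f 36 51 52
f 25 43 44
f 43 23 40
f 44 40 24
f 43 40 44
f 26 49 45
f 49 25 41
f 45 41 18
f 49 41 45
f 60 59 62
f 60 62 61
f 62 59 63
f 62 63 61
f 63 59 64
f 63 64 61
f 64 59 65
f 64 65 61
f 65 59 66
f 65 66 61
f 66 59 67
f 66 67 61
f 67 59 68
f 67 68 61
f 68 59 69
f 68 69 61
f 69 59 70
f 69 70 61
f 70 59 71
f 70 71 61
f 71 59 72
f 71 72 61
f 72 59 73
f 72 73 61
f 73 59 60
f 73 60 61



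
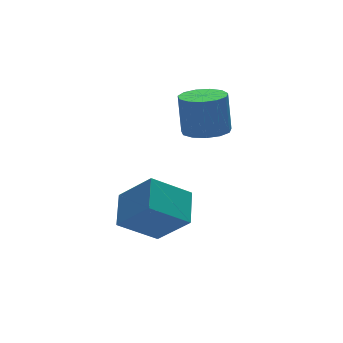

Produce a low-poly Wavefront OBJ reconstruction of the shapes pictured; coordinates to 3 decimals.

v -4.969 -1.172 -2.241
v -4.126 0.168 -1.519
v -3.297 -1.574 -3.446
v -2.454 -0.234 -2.724
v -4.186 -2.486 -0.716
v -3.343 -1.146 0.006
v -2.514 -2.888 -1.921
v -1.671 -1.548 -1.199
v 0.847 1.528 0.083
v 1.908 1.715 0.007
v 1.974 2.138 1.96
v 0.913 1.952 2.037
v 1.632 2.247 -0.099
v 1.699 2.67 1.854
v 1.107 2.551 -0.147
v 1.174 2.974 1.806
v 0.499 2.53 -0.122
v 0.566 2.953 1.832
v 0.002 2.191 -0.032
v 0.069 2.615 1.922
v -0.227 1.642 0.095
v -0.161 2.065 2.049
v -0.115 1.057 0.218
v -0.049 1.48 2.172
v 0.302 0.621 0.298
v 0.368 1.044 2.252
v 0.892 0.474 0.31
v 0.959 0.897 2.264
v 1.468 0.661 0.25
v 1.535 1.084 2.203
v 1.846 1.124 0.137
v 1.913 1.547 2.09
f 2 4 1
f 5 2 1
f 1 4 3
f 3 5 1
f 2 8 4
f 6 2 5
f 6 8 2
f 4 8 3
f 7 5 3
f 3 8 7
f 7 6 5
f 8 6 7
f 10 9 13
f 10 13 11
f 11 13 14
f 11 14 12
f 13 9 15
f 13 15 14
f 14 15 16
f 14 16 12
f 15 9 17
f 15 17 16
f 16 17 18
f 16 18 12
f 17 9 19
f 17 19 18
f 18 19 20
f 18 20 12
f 19 9 21
f 19 21 20
f 20 21 22
f 20 22 12
f 21 9 23
f 21 23 22
f 22 23 24
f 22 24 12
f 23 9 25
f 23 25 24
f 24 25 26
f 24 26 12
f 25 9 27
f 25 27 26
f 26 27 28
f 26 28 12
f 27 9 29
f 27 29 28
f 28 29 30
f 28 30 12
f 29 9 31
f 29 31 30
f 30 31 32
f 30 32 12
f 31 9 10
f 31 10 32
f 32 10 11
f 32 11 12



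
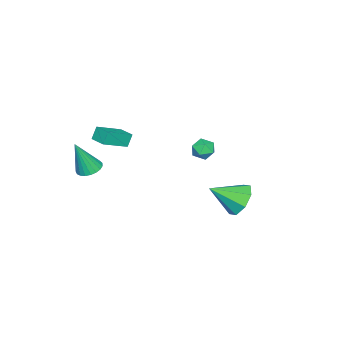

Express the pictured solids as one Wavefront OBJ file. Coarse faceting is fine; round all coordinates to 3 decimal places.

v -1.341 4.016 -0.444
v -0.444 4.223 -0.948
v -0.499 2.724 0.524
v -0.531 4.665 -0.282
v -1.093 4.726 0.289
v -1.8 4.371 0.431
v -2.238 3.809 0.061
v -2.151 3.367 -0.605
v -1.589 3.306 -1.176
v -0.882 3.66 -1.318
v -1.469 -2.927 1.828
v -1.818 -2.827 2.552
v -1.037 -2.052 1.916
v -1.386 -1.952 2.64
v -0.194 -3.628 2.54
v -0.543 -3.528 3.264
v 0.238 -2.753 2.628
v -0.111 -2.653 3.352
v -4.26 1.231 1.296
v -3.685 1.461 0.938
v -4.075 0.159 0.902
v -3.5 0.389 0.544
v -3.492 0.366 1.259
v -3.606 1.029 1.503
v -4.154 0.591 0.337
v -4.268 1.254 0.581
v -3.619 1.066 0.346
v -3.21 0.927 0.916
v -4.55 0.693 0.924
v -4.141 0.554 1.494
v 1.329 -2.959 1.465
v 1.705 -2.36 1.525
v 1.831 -3.461 3.335
v 1.439 -2.275 1.619
v 1.153 -2.308 1.687
v 0.898 -2.454 1.716
v 0.718 -2.687 1.702
v 0.643 -2.967 1.647
v 0.687 -3.246 1.561
v 0.841 -3.475 1.458
v 1.081 -3.616 1.356
v 1.363 -3.642 1.273
v 1.639 -3.551 1.223
v 1.862 -3.357 1.215
v 1.992 -3.095 1.251
v 2.008 -2.809 1.323
v 1.907 -2.549 1.42
f 2 1 4
f 2 4 3
f 4 1 5
f 4 5 3
f 5 1 6
f 5 6 3
f 6 1 7
f 6 7 3
f 7 1 8
f 7 8 3
f 8 1 9
f 8 9 3
f 9 1 10
f 9 10 3
f 10 1 2
f 10 2 3
f 12 14 11
f 15 12 11
f 11 14 13
f 13 15 11
f 12 18 14
f 16 12 15
f 16 18 12
f 14 18 13
f 17 15 13
f 13 18 17
f 17 16 15
f 18 16 17
f 19 30 24
f 19 24 20
f 19 20 26
f 19 26 29
f 19 29 30
f 20 24 28
f 24 30 23
f 30 29 21
f 29 26 25
f 26 20 27
f 22 28 23
f 22 23 21
f 22 21 25
f 22 25 27
f 22 27 28
f 23 28 24
f 21 23 30
f 25 21 29
f 27 25 26
f 28 27 20
f 32 31 34
f 32 34 33
f 34 31 35
f 34 35 33
f 35 31 36
f 35 36 33
f 36 31 37
f 36 37 33
f 37 31 38
f 37 38 33
f 38 31 39
f 38 39 33
f 39 31 40
f 39 40 33
f 40 31 41
f 40 41 33
f 41 31 42
f 41 42 33
f 42 31 43
f 42 43 33
f 43 31 44
f 43 44 33
f 44 31 45
f 44 45 33
f 45 31 46
f 45 46 33
f 46 31 47
f 46 47 33
f 47 31 32
f 47 32 33



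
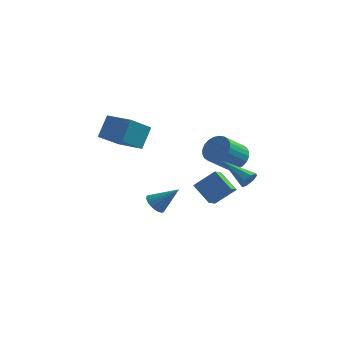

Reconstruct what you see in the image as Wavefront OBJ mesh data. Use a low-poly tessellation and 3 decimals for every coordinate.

v -4.596 1.069 2.386
v -5.32 -0.415 3.583
v -4.357 2.047 3.744
v -5.082 0.563 4.941
v -2.858 0.377 2.579
v -3.583 -1.107 3.776
v -2.62 1.355 3.937
v -3.344 -0.129 5.134
v 2.315 2.259 1.764
v 2.941 2.567 2.508
v 2.131 1.329 3.701
v 1.505 1.021 2.956
v 2.633 2.815 2.557
v 1.824 1.577 3.75
v 2.278 2.979 2.486
v 1.468 1.74 3.678
v 1.928 3.033 2.304
v 1.118 1.795 3.497
v 1.637 2.969 2.041
v 0.827 1.731 3.233
v 1.449 2.797 1.735
v 0.639 1.559 2.927
v 1.393 2.543 1.433
v 0.583 1.305 2.625
v 1.477 2.246 1.182
v 0.668 1.008 2.374
v 1.689 1.951 1.019
v 0.879 0.713 2.212
v 1.996 1.703 0.97
v 1.187 0.465 2.163
v 2.352 1.54 1.042
v 1.542 0.301 2.234
v 2.702 1.485 1.223
v 1.892 0.247 2.416
v 2.993 1.549 1.487
v 2.183 0.311 2.679
v 3.181 1.721 1.793
v 2.371 0.483 2.985
v 3.237 1.975 2.095
v 2.427 0.737 3.287
v 3.152 2.272 2.346
v 2.343 1.034 3.538
v -0.749 -3.439 0.234
v -0.37 -3.005 -0.262
v 0.569 -3.161 1.486
v -0.541 -2.803 -0.127
v -0.743 -2.699 0.063
v -0.947 -2.707 0.279
v -1.12 -2.826 0.487
v -1.237 -3.039 0.658
v -1.279 -3.313 0.763
v -1.241 -3.606 0.788
v -1.128 -3.873 0.729
v -0.958 -4.075 0.594
v -0.755 -4.18 0.404
v -0.552 -4.172 0.189
v -0.379 -4.052 -0.02
v -0.262 -3.839 -0.19
v -0.219 -3.566 -0.296
v -0.257 -3.273 -0.321
v 0.481 1.111 -0.423
v 0.378 0.186 0.105
v 1.646 1.611 0.679
v 1.543 0.687 1.207
v 1.637 0.453 -1.347
v 1.534 -0.471 -0.819
v 2.802 0.954 -0.245
v 2.699 0.029 0.283
v 4.089 -0.984 1.715
v 4.272 -1.273 2.28
v 2.271 -0.276 2.665
v 4.438 -0.797 2.243
v 4.4 -0.431 1.897
v 4.179 -0.389 1.444
v 3.906 -0.696 1.15
v 3.74 -1.171 1.187
v 3.778 -1.537 1.533
v 3.998 -1.579 1.986
f 2 4 1
f 5 2 1
f 1 4 3
f 3 5 1
f 2 8 4
f 6 2 5
f 6 8 2
f 4 8 3
f 7 5 3
f 3 8 7
f 7 6 5
f 8 6 7
f 10 9 13
f 10 13 11
f 11 13 14
f 11 14 12
f 13 9 15
f 13 15 14
f 14 15 16
f 14 16 12
f 15 9 17
f 15 17 16
f 16 17 18
f 16 18 12
f 17 9 19
f 17 19 18
f 18 19 20
f 18 20 12
f 19 9 21
f 19 21 20
f 20 21 22
f 20 22 12
f 21 9 23
f 21 23 22
f 22 23 24
f 22 24 12
f 23 9 25
f 23 25 24
f 24 25 26
f 24 26 12
f 25 9 27
f 25 27 26
f 26 27 28
f 26 28 12
f 27 9 29
f 27 29 28
f 28 29 30
f 28 30 12
f 29 9 31
f 29 31 30
f 30 31 32
f 30 32 12
f 31 9 33
f 31 33 32
f 32 33 34
f 32 34 12
f 33 9 35
f 33 35 34
f 34 35 36
f 34 36 12
f 35 9 37
f 35 37 36
f 36 37 38
f 36 38 12
f 37 9 39
f 37 39 38
f 38 39 40
f 38 40 12
f 39 9 41
f 39 41 40
f 40 41 42
f 40 42 12
f 41 9 10
f 41 10 42
f 42 10 11
f 42 11 12
f 44 43 46
f 44 46 45
f 46 43 47
f 46 47 45
f 47 43 48
f 47 48 45
f 48 43 49
f 48 49 45
f 49 43 50
f 49 50 45
f 50 43 51
f 50 51 45
f 51 43 52
f 51 52 45
f 52 43 53
f 52 53 45
f 53 43 54
f 53 54 45
f 54 43 55
f 54 55 45
f 55 43 56
f 55 56 45
f 56 43 57
f 56 57 45
f 57 43 58
f 57 58 45
f 58 43 59
f 58 59 45
f 59 43 60
f 59 60 45
f 60 43 44
f 60 44 45
f 62 64 61
f 65 62 61
f 61 64 63
f 63 65 61
f 62 68 64
f 66 62 65
f 66 68 62
f 64 68 63
f 67 65 63
f 63 68 67
f 67 66 65
f 68 66 67
f 70 69 72
f 70 72 71
f 72 69 73
f 72 73 71
f 73 69 74
f 73 74 71
f 74 69 75
f 74 75 71
f 75 69 76
f 75 76 71
f 76 69 77
f 76 77 71
f 77 69 78
f 77 78 71
f 78 69 70
f 78 70 71



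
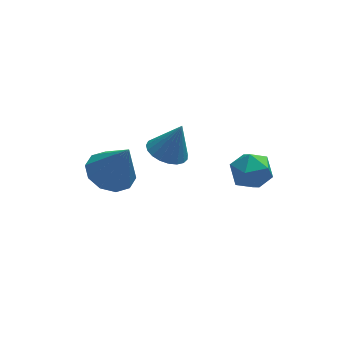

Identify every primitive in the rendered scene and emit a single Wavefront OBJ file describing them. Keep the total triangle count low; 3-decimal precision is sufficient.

v -3.834 2.328 -0.961
v -3.356 1.732 -1.31
v -3.326 1.892 0.481
v -3.073 2.166 -1.278
v -3.081 2.662 -1.125
v -3.377 3.031 -0.91
v -3.847 3.131 -0.714
v -4.312 2.924 -0.612
v -4.595 2.49 -0.644
v -4.587 1.994 -0.797
v -4.292 1.625 -1.012
v -3.821 1.525 -1.208
v -0.796 -0.528 1.57
v -0.265 -0.055 1.487
v -0.115 -1.365 1.153
v 0.416 -0.892 1.07
v 0.207 -1.084 1.727
v -0.214 -0.566 1.984
v -0.166 -0.854 0.656
v -0.587 -0.336 0.913
v 0.124 -0.257 0.922
v 0.354 -0.399 1.584
v -0.734 -1.021 1.056
v -0.504 -1.163 1.718
v -2.223 1.559 0.491
v -1.827 1.028 0.339
v -1.757 1.581 1.629
v -1.662 1.247 0.267
v -1.595 1.519 0.234
v -1.636 1.799 0.246
v -1.779 2.037 0.3
v -1.999 2.192 0.387
v -2.257 2.238 0.492
v -2.51 2.167 0.597
v -2.713 1.99 0.683
v -2.831 1.739 0.737
v -2.845 1.457 0.748
v -2.75 1.192 0.714
v -2.565 0.991 0.642
v -2.321 0.888 0.544
v -2.059 0.901 0.437
f 2 1 4
f 2 4 3
f 4 1 5
f 4 5 3
f 5 1 6
f 5 6 3
f 6 1 7
f 6 7 3
f 7 1 8
f 7 8 3
f 8 1 9
f 8 9 3
f 9 1 10
f 9 10 3
f 10 1 11
f 10 11 3
f 11 1 12
f 11 12 3
f 12 1 2
f 12 2 3
f 13 24 18
f 13 18 14
f 13 14 20
f 13 20 23
f 13 23 24
f 14 18 22
f 18 24 17
f 24 23 15
f 23 20 19
f 20 14 21
f 16 22 17
f 16 17 15
f 16 15 19
f 16 19 21
f 16 21 22
f 17 22 18
f 15 17 24
f 19 15 23
f 21 19 20
f 22 21 14
f 26 25 28
f 26 28 27
f 28 25 29
f 28 29 27
f 29 25 30
f 29 30 27
f 30 25 31
f 30 31 27
f 31 25 32
f 31 32 27
f 32 25 33
f 32 33 27
f 33 25 34
f 33 34 27
f 34 25 35
f 34 35 27
f 35 25 36
f 35 36 27
f 36 25 37
f 36 37 27
f 37 25 38
f 37 38 27
f 38 25 39
f 38 39 27
f 39 25 40
f 39 40 27
f 40 25 41
f 40 41 27
f 41 25 26
f 41 26 27



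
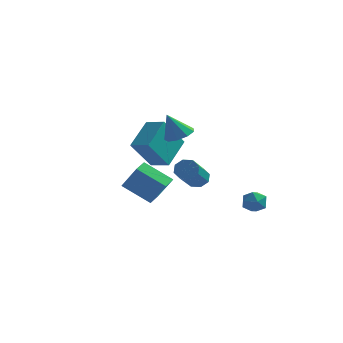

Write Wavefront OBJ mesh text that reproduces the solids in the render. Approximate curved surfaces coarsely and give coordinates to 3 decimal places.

v 0.671 -1.282 -1.425
v 0.936 -1.551 -1.878
v 1.053 -3.307 -0.769
v 0.789 -3.038 -0.315
v 1.231 -1.355 -1.598
v 1.348 -3.11 -0.489
v 1.198 -1.116 -1.217
v 1.315 -2.871 -0.107
v 0.857 -0.974 -0.957
v 0.974 -2.73 0.153
v 0.407 -1.013 -0.971
v 0.524 -2.769 0.138
v 0.112 -1.21 -1.251
v 0.229 -2.965 -0.142
v 0.145 -1.449 -1.633
v 0.262 -3.204 -0.523
v 0.486 -1.59 -1.893
v 0.603 -3.346 -0.783
v -2.952 -0.168 -0.237
v -2.724 1.287 0.798
v -2.313 0.789 -1.723
v -2.085 2.244 -0.688
v -1.955 -0.484 -0.012
v -1.727 0.971 1.023
v -1.316 0.473 -1.498
v -1.088 1.928 -0.463
v -0.388 -0.672 0.878
v 0.114 -0.221 1.182
v -0.892 -0.948 2.122
v -0.306 0.038 1.069
v -0.764 -0.035 0.867
v -1.046 -0.407 0.67
v -1.02 -0.902 0.571
v -0.698 -1.29 0.615
v -0.231 -1.389 0.783
v 0.163 -1.152 0.995
v 0.299 -0.691 1.153
v -3.296 3.29 -5.18
v -4.759 3.222 -4.204
v -3.223 4.1 -5.013
v -4.686 4.031 -4.037
v -2.374 2.929 -3.823
v -3.837 2.86 -2.847
v -2.301 3.738 -3.656
v -3.764 3.67 -2.68
v 2.285 2.564 -3.509
v 2.843 2.152 -3.537
v 1.777 1.928 -4.283
v 2.335 1.516 -4.311
v 1.936 1.522 -3.743
v 2.251 1.915 -3.265
v 2.369 2.165 -4.555
v 2.684 2.558 -4.077
v 2.895 1.905 -4.184
v 2.627 1.508 -3.682
v 1.993 2.572 -4.138
v 1.725 2.175 -3.636
f 2 1 5
f 2 5 3
f 3 5 6
f 3 6 4
f 5 1 7
f 5 7 6
f 6 7 8
f 6 8 4
f 7 1 9
f 7 9 8
f 8 9 10
f 8 10 4
f 9 1 11
f 9 11 10
f 10 11 12
f 10 12 4
f 11 1 13
f 11 13 12
f 12 13 14
f 12 14 4
f 13 1 15
f 13 15 14
f 14 15 16
f 14 16 4
f 15 1 17
f 15 17 16
f 16 17 18
f 16 18 4
f 17 1 2
f 17 2 18
f 18 2 3
f 18 3 4
f 20 22 19
f 23 20 19
f 19 22 21
f 21 23 19
f 20 26 22
f 24 20 23
f 24 26 20
f 22 26 21
f 25 23 21
f 21 26 25
f 25 24 23
f 26 24 25
f 28 27 30
f 28 30 29
f 30 27 31
f 30 31 29
f 31 27 32
f 31 32 29
f 32 27 33
f 32 33 29
f 33 27 34
f 33 34 29
f 34 27 35
f 34 35 29
f 35 27 36
f 35 36 29
f 36 27 37
f 36 37 29
f 37 27 28
f 37 28 29
f 39 41 38
f 42 39 38
f 38 41 40
f 40 42 38
f 39 45 41
f 43 39 42
f 43 45 39
f 41 45 40
f 44 42 40
f 40 45 44
f 44 43 42
f 45 43 44
f 46 57 51
f 46 51 47
f 46 47 53
f 46 53 56
f 46 56 57
f 47 51 55
f 51 57 50
f 57 56 48
f 56 53 52
f 53 47 54
f 49 55 50
f 49 50 48
f 49 48 52
f 49 52 54
f 49 54 55
f 50 55 51
f 48 50 57
f 52 48 56
f 54 52 53
f 55 54 47



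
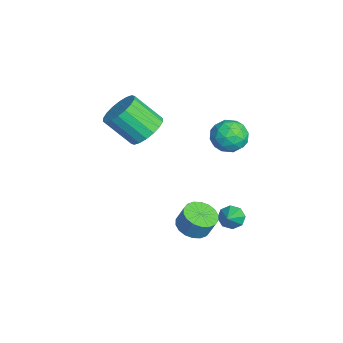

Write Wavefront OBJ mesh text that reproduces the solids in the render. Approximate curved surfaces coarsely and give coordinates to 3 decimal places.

v -0.709 1.221 -2.284
v -0.29 1.231 -2.832
v 0.409 0.859 -1.436
v -0.321 1.7 -2.593
v -0.579 1.889 -2.172
v -0.913 1.686 -1.817
v -1.128 1.211 -1.736
v -1.098 0.741 -1.976
v -0.84 0.553 -2.396
v -0.506 0.755 -2.751
v -2.536 -2.676 3.048
v -1.577 -3.116 2.945
v -2.025 -4.424 4.348
v -2.984 -3.984 4.452
v -1.506 -2.786 3.274
v -1.954 -4.094 4.678
v -1.639 -2.435 3.56
v -2.087 -3.743 4.963
v -1.95 -2.131 3.743
v -2.398 -3.439 5.147
v -2.377 -1.935 3.79
v -2.825 -3.243 5.193
v -2.835 -1.886 3.689
v -3.283 -3.194 5.092
v -3.234 -1.994 3.461
v -3.682 -3.302 4.865
v -3.495 -2.236 3.152
v -3.943 -3.544 4.555
v -3.566 -2.566 2.822
v -4.014 -3.874 4.226
v -3.433 -2.917 2.537
v -3.881 -4.225 3.94
v -3.122 -3.221 2.353
v -3.57 -4.529 3.757
v -2.695 -3.417 2.307
v -3.143 -4.725 3.71
v -2.237 -3.466 2.408
v -2.685 -4.774 3.811
v -1.838 -3.358 2.635
v -2.286 -4.666 4.039
v -1.022 1.752 4.285
v -0.453 1.891 3.475
v -1.307 0.229 3.825
v -0.738 0.368 3.015
v -0.319 0.343 3.921
v -0.143 1.284 4.206
v -1.617 0.836 3.094
v -1.441 1.777 3.379
v -0.821 1.324 2.739
v -0.019 1.02 3.251
v -1.741 1.1 4.049
v -0.939 0.796 4.561
v -0.713 1.955 3.921
v -1.047 0.165 3.379
v -0.801 0.15 3.912
v -0.467 0.232 3.436
v -0.53 1.599 4.35
v -0.196 1.68 3.874
v -0.117 0.77 4.136
v -1.564 0.44 3.426
v -1.23 0.521 2.95
v -1.293 1.888 3.864
v -0.959 1.97 3.388
v -1.643 1.35 3.164
v -0.595 1.704 3.012
v -0.762 0.809 2.742
v -1.279 1.084 2.788
v -1.175 1.637 2.955
v -0.123 1.525 3.313
v -0.291 0.629 3.042
v -0.044 0.615 3.575
v 0.059 1.168 3.742
v -0.339 1.192 2.88
v -1.469 1.491 4.258
v -1.637 0.595 3.987
v -1.819 0.952 3.558
v -1.716 1.505 3.725
v -0.998 1.311 4.558
v -1.165 0.416 4.288
v -0.585 0.483 4.345
v -0.481 1.036 4.512
v -1.421 0.928 4.42
v 0.104 -0.747 -2.041
v 0.911 -0.477 -2.334
v 1.163 -0.123 -1.313
v 0.356 -0.393 -1.019
v 0.682 -0.153 -2.39
v 0.935 0.202 -1.369
v 0.339 0.053 -2.377
v 0.592 0.408 -1.356
v -0.05 0.101 -2.297
v 0.202 0.456 -1.276
v -0.409 -0.019 -2.167
v -0.157 0.336 -1.146
v -0.667 -0.283 -2.011
v -0.414 0.071 -0.99
v -0.772 -0.64 -1.861
v -0.519 -0.285 -0.84
v -0.703 -1.017 -1.747
v -0.451 -0.663 -0.726
v -0.475 -1.342 -1.691
v -0.222 -0.987 -0.67
v -0.132 -1.548 -1.704
v 0.121 -1.193 -0.683
v 0.258 -1.596 -1.784
v 0.51 -1.241 -0.763
v 0.617 -1.476 -1.914
v 0.869 -1.121 -0.893
v 0.874 -1.211 -2.07
v 1.127 -0.857 -1.049
v 0.979 -0.855 -2.22
v 1.232 -0.5 -1.199
f 2 1 4
f 2 4 3
f 4 1 5
f 4 5 3
f 5 1 6
f 5 6 3
f 6 1 7
f 6 7 3
f 7 1 8
f 7 8 3
f 8 1 9
f 8 9 3
f 9 1 10
f 9 10 3
f 10 1 2
f 10 2 3
f 12 11 15
f 12 15 13
f 13 15 16
f 13 16 14
f 15 11 17
f 15 17 16
f 16 17 18
f 16 18 14
f 17 11 19
f 17 19 18
f 18 19 20
f 18 20 14
f 19 11 21
f 19 21 20
f 20 21 22
f 20 22 14
f 21 11 23
f 21 23 22
f 22 23 24
f 22 24 14
f 23 11 25
f 23 25 24
f 24 25 26
f 24 26 14
f 25 11 27
f 25 27 26
f 26 27 28
f 26 28 14
f 27 11 29
f 27 29 28
f 28 29 30
f 28 30 14
f 29 11 31
f 29 31 30
f 30 31 32
f 30 32 14
f 31 11 33
f 31 33 32
f 32 33 34
f 32 34 14
f 33 11 35
f 33 35 34
f 34 35 36
f 34 36 14
f 35 11 37
f 35 37 36
f 36 37 38
f 36 38 14
f 37 11 39
f 37 39 38
f 38 39 40
f 38 40 14
f 39 11 12
f 39 12 40
f 40 12 13
f 40 13 14
f 41 78 57
f 78 52 81
f 57 81 46
f 78 81 57
f 41 57 53
f 57 46 58
f 53 58 42
f 57 58 53
f 41 53 62
f 53 42 63
f 62 63 48
f 53 63 62
f 41 62 74
f 62 48 77
f 74 77 51
f 62 77 74
f 41 74 78
f 74 51 82
f 78 82 52
f 74 82 78
f 42 58 69
f 58 46 72
f 69 72 50
f 58 72 69
f 46 81 59
f 81 52 80
f 59 80 45
f 81 80 59
f 52 82 79
f 82 51 75
f 79 75 43
f 82 75 79
f 51 77 76
f 77 48 64
f 76 64 47
f 77 64 76
f 48 63 68
f 63 42 65
f 68 65 49
f 63 65 68
f 44 70 56
f 70 50 71
f 56 71 45
f 70 71 56
f 44 56 54
f 56 45 55
f 54 55 43
f 56 55 54
f 44 54 61
f 54 43 60
f 61 60 47
f 54 60 61
f 44 61 66
f 61 47 67
f 66 67 49
f 61 67 66
f 44 66 70
f 66 49 73
f 70 73 50
f 66 73 70
f 45 71 59
f 71 50 72
f 59 72 46
f 71 72 59
f 43 55 79
f 55 45 80
f 79 80 52
f 55 80 79
f 47 60 76
f 60 43 75
f 76 75 51
f 60 75 76
f 49 67 68
f 67 47 64
f 68 64 48
f 67 64 68
f 50 73 69
f 73 49 65
f 69 65 42
f 73 65 69
f 84 83 87
f 84 87 85
f 85 87 88
f 85 88 86
f 87 83 89
f 87 89 88
f 88 89 90
f 88 90 86
f 89 83 91
f 89 91 90
f 90 91 92
f 90 92 86
f 91 83 93
f 91 93 92
f 92 93 94
f 92 94 86
f 93 83 95
f 93 95 94
f 94 95 96
f 94 96 86
f 95 83 97
f 95 97 96
f 96 97 98
f 96 98 86
f 97 83 99
f 97 99 98
f 98 99 100
f 98 100 86
f 99 83 101
f 99 101 100
f 100 101 102
f 100 102 86
f 101 83 103
f 101 103 102
f 102 103 104
f 102 104 86
f 103 83 105
f 103 105 104
f 104 105 106
f 104 106 86
f 105 83 107
f 105 107 106
f 106 107 108
f 106 108 86
f 107 83 109
f 107 109 108
f 108 109 110
f 108 110 86
f 109 83 111
f 109 111 110
f 110 111 112
f 110 112 86
f 111 83 84
f 111 84 112
f 112 84 85
f 112 85 86



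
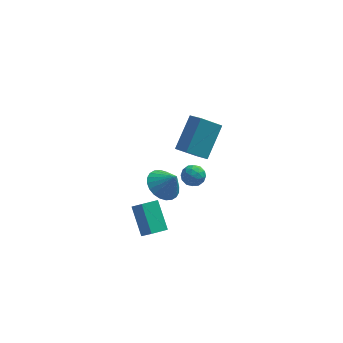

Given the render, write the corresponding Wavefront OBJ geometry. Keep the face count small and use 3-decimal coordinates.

v -1.153 -0.052 2.674
v -0.609 -0.842 3.191
v -0.326 1.426 4.062
v 0.218 0.636 4.579
v -0.038 0.144 1.801
v 0.506 -0.646 2.318
v 0.789 1.622 3.189
v 1.333 0.832 3.706
v -1.71 2.95 -3.721
v -0.993 2.45 -4.338
v -0.97 2.65 -2.619
v -0.84 2.839 -4.334
v -0.82 3.244 -4.237
v -0.935 3.605 -4.062
v -1.168 3.866 -3.834
v -1.484 3.988 -3.589
v -1.834 3.951 -3.364
v -2.165 3.763 -3.194
v -2.426 3.45 -3.103
v -2.579 3.062 -3.107
v -2.599 2.656 -3.204
v -2.484 2.295 -3.38
v -2.251 2.034 -3.607
v -1.935 1.913 -3.852
v -1.585 1.949 -4.077
v -1.254 2.138 -4.248
v -2.463 -2.269 -2.497
v -2.945 -0.926 -1.273
v -2.995 -1.685 -3.347
v -3.476 -0.342 -2.122
v -1.604 -1.778 -2.698
v -2.085 -0.435 -1.473
v -2.135 -1.194 -3.547
v -2.617 0.149 -2.323
v -0.906 -1.339 1.684
v -0.514 -0.992 2.14
v -0.006 -1.928 1.36
v 0.386 -1.581 1.816
v -0.094 -2.029 2.041
v -0.65 -1.664 2.241
v 0.13 -1.256 1.259
v -0.426 -0.891 1.459
v 0.126 -0.94 1.877
v -0.013 -1.418 2.36
v -0.507 -1.502 1.14
v -0.646 -1.98 1.623
v -0.789 -1.114 1.94
v 0.269 -1.806 1.56
v -0.013 -2.069 1.692
v 0.217 -1.865 1.96
v -0.869 -1.509 2
v -0.639 -1.305 2.268
v -0.392 -1.914 2.21
v 0.119 -1.615 1.232
v 0.349 -1.411 1.5
v -0.737 -1.055 1.54
v -0.507 -0.851 1.808
v -0.128 -1.006 1.29
v -0.182 -0.879 2.053
v 0.346 -1.225 1.863
v 0.196 -1.034 1.536
v -0.13 -0.82 1.653
v -0.264 -1.16 2.338
v 0.265 -1.506 2.148
v -0.017 -1.769 2.28
v -0.344 -1.555 2.398
v 0.112 -1.129 2.183
v -0.785 -1.414 1.352
v -0.256 -1.76 1.162
v -0.176 -1.365 1.102
v -0.503 -1.151 1.22
v -0.866 -1.695 1.637
v -0.338 -2.041 1.447
v -0.39 -2.1 1.847
v -0.716 -1.886 1.964
v -0.632 -1.791 1.317
f 2 4 1
f 5 2 1
f 1 4 3
f 3 5 1
f 2 8 4
f 6 2 5
f 6 8 2
f 4 8 3
f 7 5 3
f 3 8 7
f 7 6 5
f 8 6 7
f 10 9 12
f 10 12 11
f 12 9 13
f 12 13 11
f 13 9 14
f 13 14 11
f 14 9 15
f 14 15 11
f 15 9 16
f 15 16 11
f 16 9 17
f 16 17 11
f 17 9 18
f 17 18 11
f 18 9 19
f 18 19 11
f 19 9 20
f 19 20 11
f 20 9 21
f 20 21 11
f 21 9 22
f 21 22 11
f 22 9 23
f 22 23 11
f 23 9 24
f 23 24 11
f 24 9 25
f 24 25 11
f 25 9 26
f 25 26 11
f 26 9 10
f 26 10 11
f 28 30 27
f 31 28 27
f 27 30 29
f 29 31 27
f 28 34 30
f 32 28 31
f 32 34 28
f 30 34 29
f 33 31 29
f 29 34 33
f 33 32 31
f 34 32 33
f 35 72 51
f 72 46 75
f 51 75 40
f 72 75 51
f 35 51 47
f 51 40 52
f 47 52 36
f 51 52 47
f 35 47 56
f 47 36 57
f 56 57 42
f 47 57 56
f 35 56 68
f 56 42 71
f 68 71 45
f 56 71 68
f 35 68 72
f 68 45 76
f 72 76 46
f 68 76 72
f 36 52 63
f 52 40 66
f 63 66 44
f 52 66 63
f 40 75 53
f 75 46 74
f 53 74 39
f 75 74 53
f 46 76 73
f 76 45 69
f 73 69 37
f 76 69 73
f 45 71 70
f 71 42 58
f 70 58 41
f 71 58 70
f 42 57 62
f 57 36 59
f 62 59 43
f 57 59 62
f 38 64 50
f 64 44 65
f 50 65 39
f 64 65 50
f 38 50 48
f 50 39 49
f 48 49 37
f 50 49 48
f 38 48 55
f 48 37 54
f 55 54 41
f 48 54 55
f 38 55 60
f 55 41 61
f 60 61 43
f 55 61 60
f 38 60 64
f 60 43 67
f 64 67 44
f 60 67 64
f 39 65 53
f 65 44 66
f 53 66 40
f 65 66 53
f 37 49 73
f 49 39 74
f 73 74 46
f 49 74 73
f 41 54 70
f 54 37 69
f 70 69 45
f 54 69 70
f 43 61 62
f 61 41 58
f 62 58 42
f 61 58 62
f 44 67 63
f 67 43 59
f 63 59 36
f 67 59 63



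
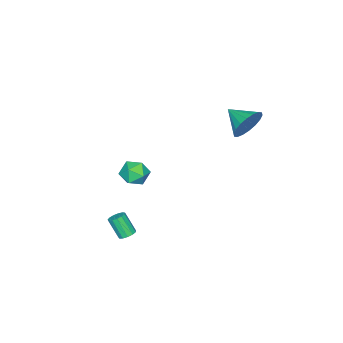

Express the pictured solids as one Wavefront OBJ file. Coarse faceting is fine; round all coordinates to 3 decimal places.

v 0.983 -0.696 -0.429
v 1.705 -1.084 -0.023
v 0.075 -1.496 0.423
v 0.797 -1.884 0.829
v 0.613 -0.999 0.971
v 1.174 -0.505 0.445
v 0.606 -2.075 -0.045
v 1.167 -1.581 -0.571
v 1.472 -1.936 0.215
v 1.476 -1.271 0.843
v 0.304 -1.309 -0.443
v 0.308 -0.644 0.185
v 3.822 0.282 -2.214
v 4.321 0.365 -2.152
v 4.298 -0.339 -1.024
v 3.798 -0.422 -1.086
v 4.186 0.582 -2.02
v 4.163 -0.122 -0.892
v 3.935 0.703 -1.949
v 3.912 -0.001 -0.821
v 3.648 0.69 -1.963
v 3.625 -0.014 -0.835
v 3.416 0.548 -2.056
v 3.393 -0.156 -0.928
v 3.313 0.322 -2.2
v 3.29 -0.382 -1.071
v 3.372 0.083 -2.348
v 3.349 -0.621 -1.22
v 3.573 -0.093 -2.453
v 3.55 -0.797 -1.325
v 3.853 -0.15 -2.483
v 3.83 -0.854 -1.355
v 4.123 -0.07 -2.427
v 4.1 -0.774 -1.299
v 4.297 0.122 -2.304
v 4.274 -0.582 -1.176
v -3.562 3.039 3.206
v -3.016 3.284 4.118
v -3.798 1.601 3.734
v -3.473 3.4 4.231
v -3.948 3.445 4.141
v -4.346 3.41 3.867
v -4.589 3.301 3.461
v -4.628 3.141 3.005
v -4.457 2.96 2.589
v -4.108 2.795 2.295
v -3.651 2.678 2.182
v -3.176 2.633 2.271
v -2.778 2.668 2.546
v -2.535 2.777 2.952
v -2.495 2.938 3.408
v -2.667 3.118 3.824
f 1 12 6
f 1 6 2
f 1 2 8
f 1 8 11
f 1 11 12
f 2 6 10
f 6 12 5
f 12 11 3
f 11 8 7
f 8 2 9
f 4 10 5
f 4 5 3
f 4 3 7
f 4 7 9
f 4 9 10
f 5 10 6
f 3 5 12
f 7 3 11
f 9 7 8
f 10 9 2
f 14 13 17
f 14 17 15
f 15 17 18
f 15 18 16
f 17 13 19
f 17 19 18
f 18 19 20
f 18 20 16
f 19 13 21
f 19 21 20
f 20 21 22
f 20 22 16
f 21 13 23
f 21 23 22
f 22 23 24
f 22 24 16
f 23 13 25
f 23 25 24
f 24 25 26
f 24 26 16
f 25 13 27
f 25 27 26
f 26 27 28
f 26 28 16
f 27 13 29
f 27 29 28
f 28 29 30
f 28 30 16
f 29 13 31
f 29 31 30
f 30 31 32
f 30 32 16
f 31 13 33
f 31 33 32
f 32 33 34
f 32 34 16
f 33 13 35
f 33 35 34
f 34 35 36
f 34 36 16
f 35 13 14
f 35 14 36
f 36 14 15
f 36 15 16
f 38 37 40
f 38 40 39
f 40 37 41
f 40 41 39
f 41 37 42
f 41 42 39
f 42 37 43
f 42 43 39
f 43 37 44
f 43 44 39
f 44 37 45
f 44 45 39
f 45 37 46
f 45 46 39
f 46 37 47
f 46 47 39
f 47 37 48
f 47 48 39
f 48 37 49
f 48 49 39
f 49 37 50
f 49 50 39
f 50 37 51
f 50 51 39
f 51 37 52
f 51 52 39
f 52 37 38
f 52 38 39



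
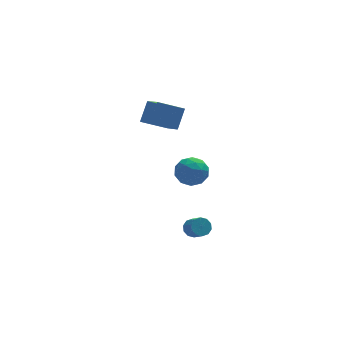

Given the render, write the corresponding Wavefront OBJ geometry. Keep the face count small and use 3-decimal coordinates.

v -1.466 0.153 1.238
v -0.651 -0.276 0.98
v -2.249 -1.144 0.92
v -1.434 -1.573 0.662
v -1.588 -1.352 1.58
v -1.104 -0.551 1.776
v -1.796 -0.869 0.124
v -1.312 -0.068 0.32
v -0.855 -0.908 0.291
v -0.726 -1.206 1.191
v -2.174 -0.214 0.709
v -2.045 -0.512 1.609
v -0.99 0.052 1.137
v -1.91 -1.472 0.763
v -2.001 -1.343 1.303
v -1.521 -1.595 1.151
v -1.256 -0.109 1.605
v -0.777 -0.361 1.453
v -1.327 -0.994 1.806
v -2.123 -1.059 0.447
v -1.644 -1.311 0.295
v -1.379 0.175 0.749
v -0.899 -0.077 0.597
v -1.573 -0.426 0.094
v -0.63 -0.571 0.58
v -1.091 -1.333 0.393
v -1.304 -0.92 0.077
v -1.019 -0.449 0.192
v -0.555 -0.746 1.109
v -1.015 -1.509 0.922
v -1.105 -1.379 1.462
v -0.821 -0.908 1.577
v -0.675 -1.118 0.704
v -1.885 0.089 0.978
v -2.345 -0.674 0.791
v -2.079 -0.512 0.323
v -1.795 -0.041 0.438
v -1.809 -0.087 1.507
v -2.27 -0.849 1.32
v -1.881 -0.971 1.708
v -1.596 -0.5 1.823
v -2.225 -0.302 1.196
v -3.403 2.333 3.137
v -3.224 0.935 3.916
v -2.838 3 4.205
v -2.66 1.603 4.984
v -1.98 2.157 2.496
v -1.802 0.76 3.275
v -1.416 2.825 3.564
v -1.237 1.427 4.343
v -1.443 -1.039 -3.272
v -1.059 -0.693 -2.988
v -0.833 -1.454 -2.365
v -1.217 -1.801 -2.648
v -1.384 -0.657 -2.826
v -1.158 -1.419 -2.203
v -1.732 -0.767 -2.834
v -1.505 -1.529 -2.211
v -1.969 -0.981 -3.01
v -1.742 -1.743 -2.387
v -2.006 -1.218 -3.285
v -1.779 -1.979 -2.662
v -1.827 -1.386 -3.555
v -1.601 -2.147 -2.932
v -1.502 -1.421 -3.717
v -1.276 -2.183 -3.094
v -1.155 -1.311 -3.709
v -0.928 -2.073 -3.086
v -0.918 -1.097 -3.533
v -0.691 -1.859 -2.91
v -0.881 -0.861 -3.258
v -0.654 -1.622 -2.635
f 1 38 17
f 38 12 41
f 17 41 6
f 38 41 17
f 1 17 13
f 17 6 18
f 13 18 2
f 17 18 13
f 1 13 22
f 13 2 23
f 22 23 8
f 13 23 22
f 1 22 34
f 22 8 37
f 34 37 11
f 22 37 34
f 1 34 38
f 34 11 42
f 38 42 12
f 34 42 38
f 2 18 29
f 18 6 32
f 29 32 10
f 18 32 29
f 6 41 19
f 41 12 40
f 19 40 5
f 41 40 19
f 12 42 39
f 42 11 35
f 39 35 3
f 42 35 39
f 11 37 36
f 37 8 24
f 36 24 7
f 37 24 36
f 8 23 28
f 23 2 25
f 28 25 9
f 23 25 28
f 4 30 16
f 30 10 31
f 16 31 5
f 30 31 16
f 4 16 14
f 16 5 15
f 14 15 3
f 16 15 14
f 4 14 21
f 14 3 20
f 21 20 7
f 14 20 21
f 4 21 26
f 21 7 27
f 26 27 9
f 21 27 26
f 4 26 30
f 26 9 33
f 30 33 10
f 26 33 30
f 5 31 19
f 31 10 32
f 19 32 6
f 31 32 19
f 3 15 39
f 15 5 40
f 39 40 12
f 15 40 39
f 7 20 36
f 20 3 35
f 36 35 11
f 20 35 36
f 9 27 28
f 27 7 24
f 28 24 8
f 27 24 28
f 10 33 29
f 33 9 25
f 29 25 2
f 33 25 29
f 44 46 43
f 47 44 43
f 43 46 45
f 45 47 43
f 44 50 46
f 48 44 47
f 48 50 44
f 46 50 45
f 49 47 45
f 45 50 49
f 49 48 47
f 50 48 49
f 52 51 55
f 52 55 53
f 53 55 56
f 53 56 54
f 55 51 57
f 55 57 56
f 56 57 58
f 56 58 54
f 57 51 59
f 57 59 58
f 58 59 60
f 58 60 54
f 59 51 61
f 59 61 60
f 60 61 62
f 60 62 54
f 61 51 63
f 61 63 62
f 62 63 64
f 62 64 54
f 63 51 65
f 63 65 64
f 64 65 66
f 64 66 54
f 65 51 67
f 65 67 66
f 66 67 68
f 66 68 54
f 67 51 69
f 67 69 68
f 68 69 70
f 68 70 54
f 69 51 71
f 69 71 70
f 70 71 72
f 70 72 54
f 71 51 52
f 71 52 72
f 72 52 53
f 72 53 54

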